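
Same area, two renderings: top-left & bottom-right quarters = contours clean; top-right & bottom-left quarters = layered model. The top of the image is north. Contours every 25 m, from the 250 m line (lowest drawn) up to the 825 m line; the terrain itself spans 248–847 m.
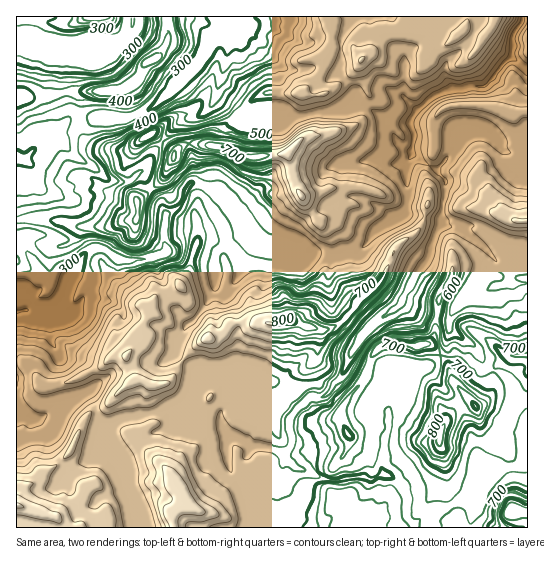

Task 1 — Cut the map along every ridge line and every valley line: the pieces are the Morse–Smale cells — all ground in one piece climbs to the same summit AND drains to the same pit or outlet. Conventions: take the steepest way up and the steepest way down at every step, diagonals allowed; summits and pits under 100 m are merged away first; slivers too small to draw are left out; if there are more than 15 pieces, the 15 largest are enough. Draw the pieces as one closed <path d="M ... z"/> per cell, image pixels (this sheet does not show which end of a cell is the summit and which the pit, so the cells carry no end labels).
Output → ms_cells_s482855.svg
<path d="M229 33l-15 4-17 26-46 45-16 8-12 3-53 0-17 14-6 10-14 8-7 8-3 1-6-3-1 82 9 4 1-4 8-4 16 0 13 4 18 22 5-8 8-5 9 1 19 11 19 0 20-4 6-5-3-14 1-22 16-10 4-14 5-6 8-2 27 13 14 18 5 15 18 16 36 7 31 3 2-2 0-15-34-48-5-13-1-15-3-5 0-4 21-20-4-15-2-2-49 1-8 3-16-16-13-9 11-42z"/><path d="M509 281l-48 20-12 16-11-1-2 2-1 17-6 9-43 0-5 3-9 8-8 24-15 18-11 20-7-1-6-6-4-13-11 0-17 16-4 6 2 27-7 8 1 4 10 9 32 13 12 0 8-3 28 2 8-4 10 2 10 12 4 26 7 9 19-12 33-13 7-14 9-8 36-10 10-13 0-171-15 1z"/><path d="M259 243l-3 0-9 12-10 22-22-3 0 15-3 5-16 24-11 8-2 9-7 10-1 8 23 20 7 4-6 4-7 12-4 17 1 7 17 6 13 0 7 12 9 1 16 11 16 0 18 6 6-7 0-29 19-20 10 0-1-11-8-20 5-9 4-26-28-10 20-14 11-30 6-12 0-10-58-7z"/><path d="M99 248l-5 0-10 7-20 38-10 14-11 4-12 0 7 8 11 6 2 14 10 18 22 4 6 8 6 12 0 5-10 7 4 2 7 14 1 8 5 6 5 1 7-4 13-1 15-6 35-1 9-3 10-24 9-8-7-4-16-13-7-7 0-4 9-16 1-7 11-8 19-29 0-24-44-13-30 8-19 0z"/><path d="M231 435l-6 0-1 12 4 18 19 37 2 26 279-1-1-72-9 12-19 4-21 9-12 19-33 13-19 12-7-9-4-26-13-13-7-1-8 4-53 0-27-12-10-9-2-5-10-5-14-3-8 2z"/><path d="M495 16l-264 0 5 10-7 7-1 20-11 42 13 9 16 16 8-3 47 0 3-2 0-4-1-14-3-3 22 1 12-6 23-22 4-8 10-8 1-9 5-7 9-2 47 4 14-4 10 4 10-8 18 8 11-16z"/><path d="M189 404l-2 5-5 2-40 2-15 6-13 1-7 5 0 8 4 6 0 16 17 46 4 26 115 1 1-21-4-13-17-33-3-14 1-14-6-10-13 0-17-6z"/><path d="M355 105l-21 7-13 0-16 4 4 17-21 20 4 24 5 13 34 48-2 16 2 2 11-4 17-1 19-23 12-5 14-10 4-12-1-38 5-10-16-12-4-10-17-19z"/><path d="M87 393l-22 8-26 18-8 0-5-6-10 8 1 107 115-1-4-26-17-46 0-16-4-6 0-8-8-6-3-10z"/><path d="M522 16l-25 0-5 13-7 8-18-8-10 8-10-4-14 4-54-4-7 9-1 9-10 8-4 8-23 22-12 6-22-1 3 3 1 18 30-3 19-7 10 2 12 5 17 19 4 10 7 7 8 3 4-16-4-9 0-7 4-6 15-14 12-7 44-7 14-18 12-10 0-18 11-18z"/><path d="M406 213l-28 15-19 23-17 1-11 4-1-1-1 10-6 12-11 30-20 14 28 10-4 26-5 9 8 20 2 11 5-2 14-16 13-30 12-18 36-28 12-25 16-21 3-15 9-17 0-4z"/><path d="M513 57l-13 10-14 18-44 7-12 7-15 14-4 6 4 19-4 13 1 3-5 9 1 38-3 12 35 6 5-24 0-14-8-12 14-16 12-23 6-3 8 0 10 4 12 15 7 6 22 1 0-84z"/><path d="M477 127l-8 0-6 3-12 23-14 16 8 12 0 14-5 24 2 6 13 2 24 16 26 25 6-9 15 1 2-2 0-104-25-3-16-20z"/><path d="M230 16l-63 0 1 22-3 8-11 13-11 7-4 11-16 12-18 3-32-1-22 2-10 4-24 0-1 60 7 3 3-1 7-8 14-8 6-10 17-14 53 0 12-3 16-8 46-45 17-26 15-4 6-4 1-3z"/><path d="M166 16l-32 0-6 19-14 12-25-2-14 4-17 0-28-9-13 0-1 57 25 0 18-5 46 0 21-4 13-11 4-11 11-7 11-13 3-8z"/>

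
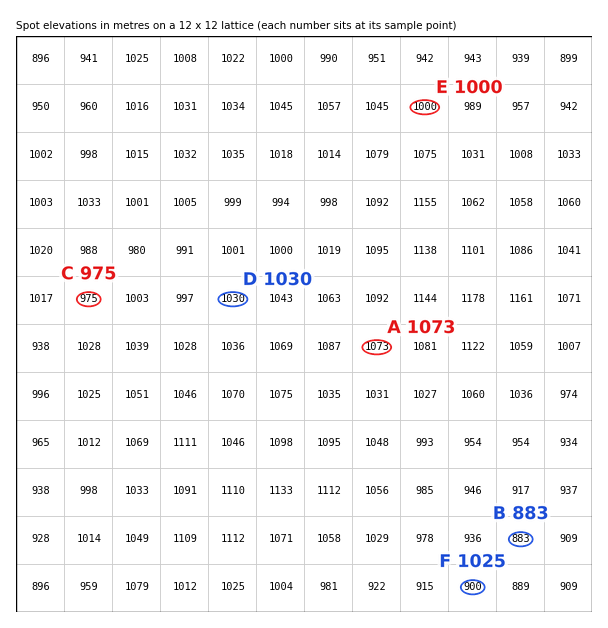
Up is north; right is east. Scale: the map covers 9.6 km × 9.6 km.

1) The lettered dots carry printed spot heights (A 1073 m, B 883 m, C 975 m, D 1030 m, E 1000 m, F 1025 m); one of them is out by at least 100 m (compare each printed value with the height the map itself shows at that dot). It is F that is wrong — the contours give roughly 900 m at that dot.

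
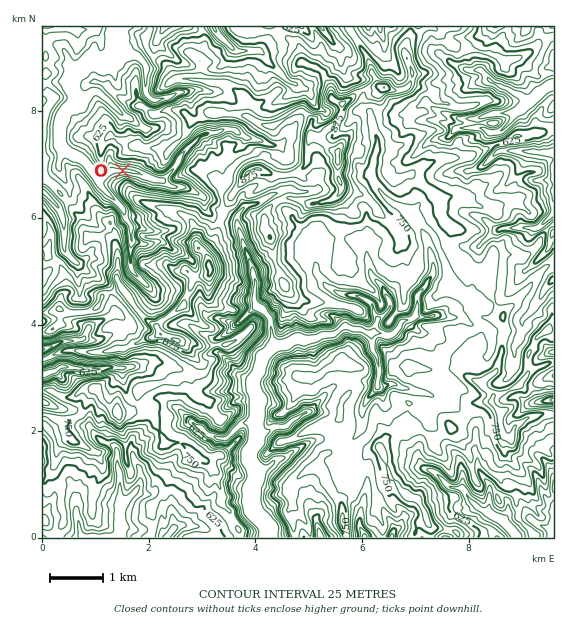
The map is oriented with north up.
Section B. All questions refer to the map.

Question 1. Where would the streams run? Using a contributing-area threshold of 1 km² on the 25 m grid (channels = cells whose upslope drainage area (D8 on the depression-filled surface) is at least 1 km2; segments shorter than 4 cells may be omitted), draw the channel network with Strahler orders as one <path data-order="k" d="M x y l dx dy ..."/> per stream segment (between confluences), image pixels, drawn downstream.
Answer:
<path data-order="1" d="M173 528l0 3-6 6"/><path data-order="1" d="M79 521l1 11 4 5 37 0"/><path data-order="2" d="M489 513l6 4 5 2 13 13 3 5"/><path data-order="2" d="M120 509l0 27 1 1"/><path data-order="1" d="M135 492l-10 9-1 0 0 3-4 5"/><path data-order="1" d="M489 487l0 26"/><path data-order="1" d="M120 473l0 36"/><path data-order="1" d="M436 473l13 14 3 1 9 0 4 4 2 4 13 13 9 4"/><path data-order="3" d="M256 433l0 10-7 9 0 8 7 9 0 10-4 8 0 21 4 7 11 10 1 3 0 9"/><path data-order="3" d="M256 424l0 9"/><path data-order="1" d="M192 423l5 4 3 0 0 1 8 7 9 2 2 2 8 0 14-15 3-1 11 0 1 1"/><path data-order="1" d="M292 420l-7 7-10 0-7 5-11 0-1 1"/><path data-order="1" d="M363 420l0-12 4-8 10-12 0-1"/><path data-order="1" d="M432 396l-9-4-7 0-9-4-6 0-6-4-7 0-4 3-7 0"/><path data-order="2" d="M377 387l0-7 2-1 0-15-2-1 0-6-5-8 0-14-3 0-2-3"/><path data-order="1" d="M123 368l-10 0-1-1-4 0-7 2-21 0-1-1-19-1-7 5-4 0-6 3"/><path data-order="3" d="M273 347l-10 10-4 15-6 8 0 8 6 12 0 3-2 1 0 13-1 2 0 5"/><path data-order="1" d="M83 339l-2 1-6 0-2 1-12 0-9 6-9 2"/><path data-order="3" d="M367 332l-6-3-9 0-7-2-1 1-3 0-8 7-10 0-7 4-5 0-2 1-8 0-1-1-4 0-11 6-10 0-2 2"/><path data-order="3" d="M371 332l-4 0"/><path data-order="1" d="M236 324l1 0 16-16 3 0 8 4"/><path data-order="2" d="M377 320l-2 7 0 5-4 0"/><path data-order="2" d="M415 317l-4 3-7 0-4 4-1 4-10 8-6-1-2-2-9 0-1-1"/><path data-order="1" d="M436 316l-5 0-2 1-14 0"/><path data-order="2" d="M264 312l7 8 0 9 1 2 0 9 1 1 0 6"/><path data-order="1" d="M535 307l0-2 6-8 4-9 8-8"/><path data-order="1" d="M133 272l-2-4 0-25 1-2-1-2 0-14-6-6-2-11-23-23-1-2 0-4-2-2"/><path data-order="1" d="M76 263l-11-11-1-3 0-26-1-2-2-8-4-8-13-13-1 0"/><path data-order="1" d="M367 253l0 6 2 5 0 5 2 2 0 2 1 3 11 11 1 5 5 8 0 4 2 1-2 4-12 11"/><path data-order="1" d="M313 248l0 7-1 1 0 3 4 5 0 8 7 8 0 1 6 7 4 1 6 4 2 0 2 2 12 0 16 8 2 4 0 5 4 5 0 3"/><path data-order="1" d="M500 229l3-1 34 0 3-1 13-14 0-22"/><path data-order="1" d="M269 196l-13 8-5 0-2 1-2 0-8 8-2 3 0 9 4 10 0 4 2 1 2 11 3 4 0 2 4 10 1 10 3 4 0 4-1 2 0 14 1 3 8 8"/><path data-order="1" d="M169 185l-8-5"/><path data-order="2" d="M161 180l-6 0-4-3-7-1-4-3-8-1-1-1-20 0-7 6-7 0"/><path data-order="2" d="M97 177l-5-5-1-4-10-9-10-4-10-8-1-3 0-20 1-1 0-4 3-3 1-5 10-8 1-3 0-4"/><path data-order="1" d="M496 153l4-2 53 1"/><path data-order="1" d="M376 151l-1 6-2 2 0 6-1 2 0 12 3 5 8 9 0 2 6 6 7 4 3 0 8 6 9 9 1 4 6 7 4 8 0 2 2 6 0 4 3 5 0 5 1 2 0 10-5 7-3 7-8 8 0 13-1 1 0 7-1 1"/><path data-order="1" d="M247 137l-11-5-3-3-10 0-8 4-8 0-7 3-20 20-1 5-4 7-12 12-2 0"/><path data-order="1" d="M457 128l26 0 5 4 11 0 2-1 11-11 3-7"/><path data-order="1" d="M497 113l18 0"/><path data-order="2" d="M515 113l8-5 5-7"/><path data-order="1" d="M115 107l-8-8-2 0-9-8-5 1-4 4-11 0"/><path data-order="2" d="M528 101l5-1 14-13 6-3"/><path data-order="1" d="M151 99l-6-7 0-27-1-2-9-8-8 0-11-6"/><path data-order="2" d="M76 96l-4-8 0-11 15-14 17 0 12-12 0-2"/><path data-order="1" d="M295 84l-7-3-23-22-1-4-4-4-25 0-19-19-3-5"/><path data-order="1" d="M483 72l5 5 0 2 7 5 2 0 7 4 3 0 10 7 3 0 7 6 1 0"/><path data-order="2" d="M116 49l0-22"/><path data-order="1" d="M328 36l-4-4-3-5"/>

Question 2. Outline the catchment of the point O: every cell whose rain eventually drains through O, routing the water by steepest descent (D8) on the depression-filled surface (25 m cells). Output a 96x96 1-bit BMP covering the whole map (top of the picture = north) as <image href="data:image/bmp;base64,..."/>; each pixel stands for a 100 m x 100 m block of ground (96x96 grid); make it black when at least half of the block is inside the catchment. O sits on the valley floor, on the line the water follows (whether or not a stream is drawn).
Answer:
<image width="96" height="96" href="data:image/bmp;base64,Qk2+BAAAAAAAAD4AAAAoAAAAYAAAAGAAAAABAAEAAAAAAIAEAAATCwAAEwsAAAIAAAAAAAAA////AAAAAAAAAAAAAAAAAAAAAAAAAAAAAAAAAAAAAAAAAAAAAAAAAAAAAAAAAAAAAAAAAAAAAAAAAAAAAAAAAAAAAAAAAAAAAAAAAAAAAAAAAAAAAAAAAAAAAAAAAAAAAAAAAAAAAAAAAAAAAAAAAAAAAAAAAAAAAAAAAAAAAAAAAAAAAAAAAAAAAAAAAAAAAAAAAAAAAAAAAAAAAAAAAAAAAAAAAAAAAAAAAAAAAAAAAAAAAAAAAAAAAAAAAAAAAAAAAAAAAAAAAAAAAAAAAAAAAAAAAAAAAAAAAAAAAAAAAAAAAAAAAAAAAAAAAAAAAAAAAAAAAAAAAAAAAAAAAAAAAAAAAAAAAAAAAAAAAAAAAAAAAAAAAAAAAAAAAAAAAAAAAAAAAAAAAAAAAAAAAAAAAAAAAAAAAAAAAAAAAAAAAAAAAAAAAAAAAAAAAAAAAAAAAAAAAAAAAAAAAAAAAAAAAAAAAAAAAAAAAAAAAAAAAAAAAAAAAAAAAAAAAAAAAAAAAAAAAAAAAAAAAAAAAAAAAAAAAAAAAAAAAAAAAAAAAAAAAAAAAAAAAAAAAAAAAAAAAAAAAAAAAAAAAAAAAAAAAAAAAAAAAAAAAAAAAAAAAAAAAAAAAAAAAAAAAAAAAAAAAAAAAAAAAAAAAAAAAAAAAAAAAAAAAAAAAAAAAAAAAAAAAAAAAAAAAAAAAAAAAAAAAAAAAAAAAAAAAAAAAAAAAAAAAAAAAAAAAAAAAAAAAAAAAAAAAAAAAAAAAAAAAAAAAAAAAAAAAAAAAAAAAAAAAAAAAAAAAAAAAAAAAAAAAAAAAAAAAAAAAAAAAAAAAAAAAAAAAAAAAAAAAAAAAAAAAAAAAAAAAAAAAAAAAAAAAAAGAAAAAAAAAAAAAAAHAAAAAAAAAAAAAAAHgAAAAAAAAAAAAAAPgAAAAAAAAAAAAAAPgAAAAAAAAAAAAAAPgAAAAAAAAAAAAAAfwAAAAAAAAAAAAAD/wAAAAAAAAAAAAA//4AAAAAAAAAAAAD//4AAAAAAAAAAAAH//8AAAAAAAAAAAAP//8AAAAAAAAAAAAP//+AAAAAAAAAAAAf///AAAAAAAAAAAAf///j8AAAAAAAAAAf////+AAAAAAAAAAf/////AAAAAAAAAAf/////AAAAAAAAAAP7////AAAAAAAAAAEB////AAAAAAAAAAAA////AAAAAAAAAAAAf///AAAAAAAAAAAAf///AAAAAAAAAAAAP/8/AAAAAAAAAAAAH/wfAAAAAAAAAAAAB+AHAAAAAAAAAAAAAAAAAAAAAAAAAAAAAAAAAAAAAAAAAAAAAAAAAAAAAAAAAAAAAAAAAAAAAAAAAAAAAAAAAAAAAAAAAAAAAAAAAAAAAAAAAAAAAAAAAAAAAAAAAAAAAAAAAAAAAAAAAAAAAAAAAAAAAAAAAAAAAAAAAAAAAAAAAAAAAAAAAAAAAAAAAAAAAAAAAAAAAAAAAAAAAAAAAAAAAAAAAAAAAAAAAAAAAAAAAAAAAAAAAAAAAAAAAAAAAAAAAAAAAAAA="/>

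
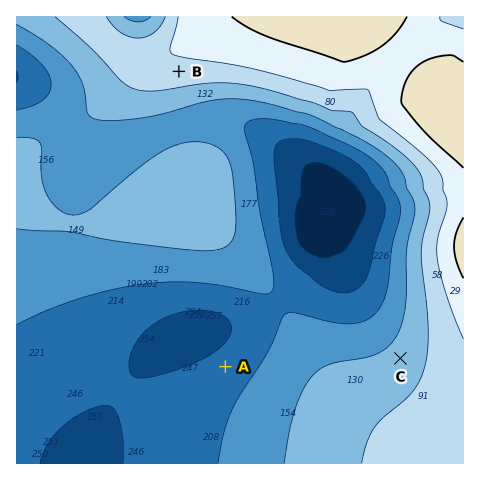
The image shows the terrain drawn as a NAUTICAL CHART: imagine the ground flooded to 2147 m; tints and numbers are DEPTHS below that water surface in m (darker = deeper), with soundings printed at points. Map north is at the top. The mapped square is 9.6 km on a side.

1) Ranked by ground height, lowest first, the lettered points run A C B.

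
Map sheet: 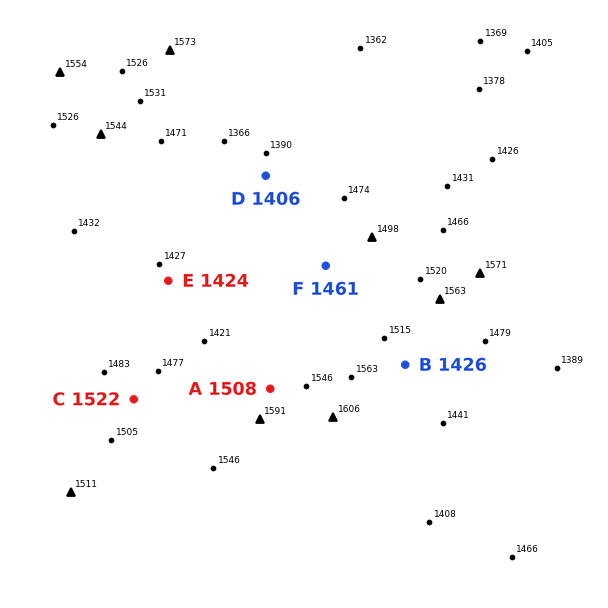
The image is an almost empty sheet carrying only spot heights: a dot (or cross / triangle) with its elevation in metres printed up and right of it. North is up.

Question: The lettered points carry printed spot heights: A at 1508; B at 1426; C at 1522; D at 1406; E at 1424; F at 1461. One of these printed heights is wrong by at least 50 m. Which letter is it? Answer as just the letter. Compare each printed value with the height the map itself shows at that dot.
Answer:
B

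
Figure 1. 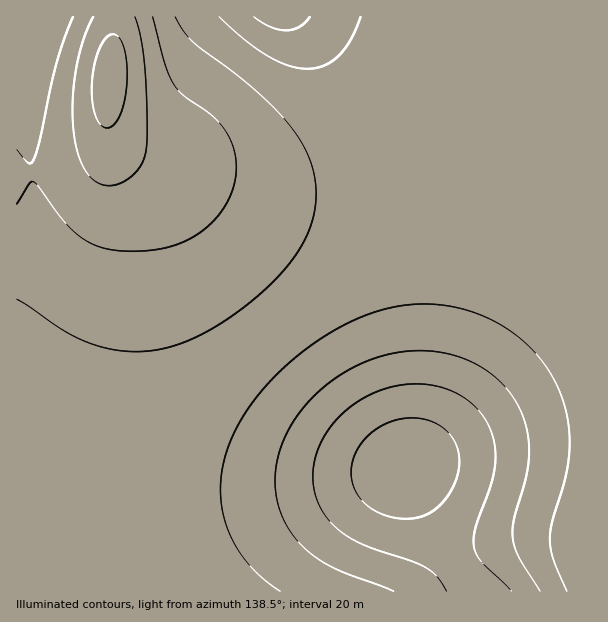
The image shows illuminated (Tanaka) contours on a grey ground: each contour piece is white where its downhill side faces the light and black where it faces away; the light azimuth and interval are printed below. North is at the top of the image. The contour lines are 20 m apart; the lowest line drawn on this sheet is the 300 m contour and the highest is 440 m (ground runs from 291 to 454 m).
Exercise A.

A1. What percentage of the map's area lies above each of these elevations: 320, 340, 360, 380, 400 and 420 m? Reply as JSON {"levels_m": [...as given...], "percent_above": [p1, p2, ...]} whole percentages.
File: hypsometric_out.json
{"levels_m": [320, 340, 360, 380, 400, 420], "percent_above": [97, 89, 76, 27, 15, 8]}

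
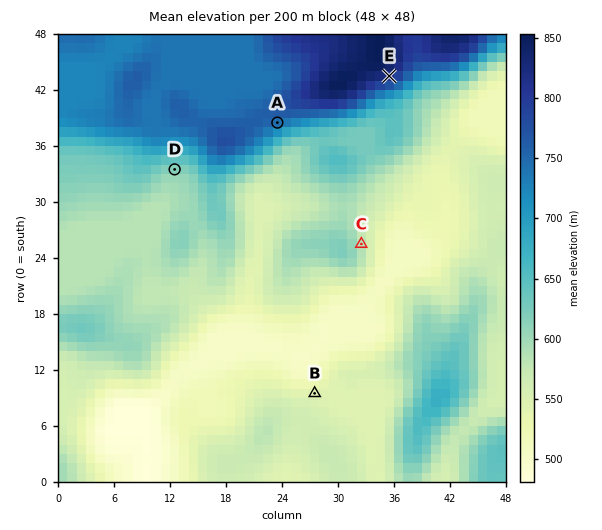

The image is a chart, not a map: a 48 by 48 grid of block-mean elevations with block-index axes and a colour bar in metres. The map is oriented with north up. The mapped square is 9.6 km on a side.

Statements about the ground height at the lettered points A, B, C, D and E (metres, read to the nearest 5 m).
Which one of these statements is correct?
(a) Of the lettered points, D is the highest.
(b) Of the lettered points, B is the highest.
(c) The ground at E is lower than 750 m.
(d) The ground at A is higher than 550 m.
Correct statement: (d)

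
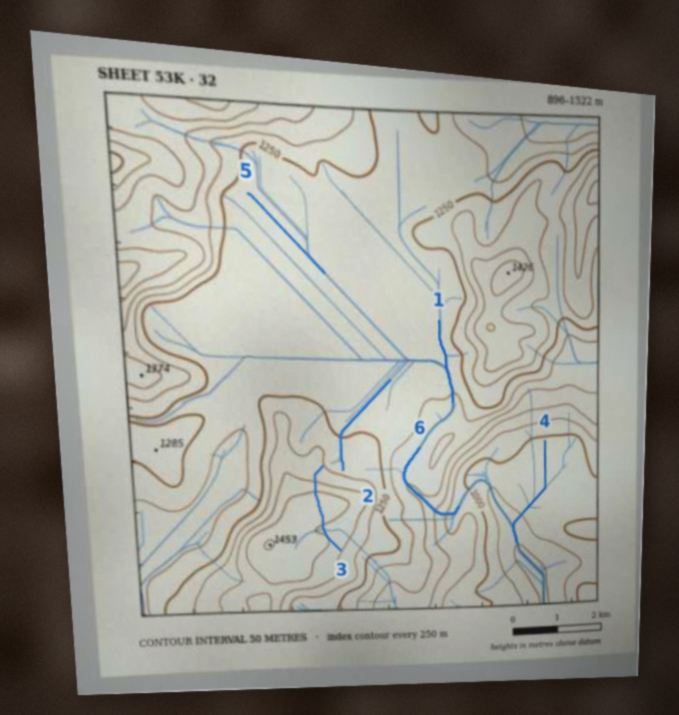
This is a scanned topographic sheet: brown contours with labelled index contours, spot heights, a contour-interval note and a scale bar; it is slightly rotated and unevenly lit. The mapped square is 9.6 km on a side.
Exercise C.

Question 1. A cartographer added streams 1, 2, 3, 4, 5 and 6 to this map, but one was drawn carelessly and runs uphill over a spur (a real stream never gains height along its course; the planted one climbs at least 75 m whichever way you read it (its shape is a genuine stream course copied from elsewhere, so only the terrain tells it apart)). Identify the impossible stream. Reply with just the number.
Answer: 3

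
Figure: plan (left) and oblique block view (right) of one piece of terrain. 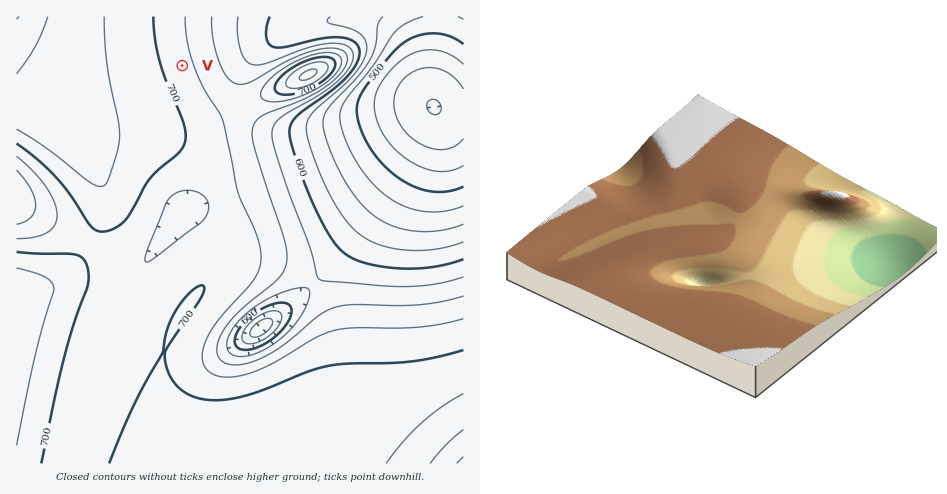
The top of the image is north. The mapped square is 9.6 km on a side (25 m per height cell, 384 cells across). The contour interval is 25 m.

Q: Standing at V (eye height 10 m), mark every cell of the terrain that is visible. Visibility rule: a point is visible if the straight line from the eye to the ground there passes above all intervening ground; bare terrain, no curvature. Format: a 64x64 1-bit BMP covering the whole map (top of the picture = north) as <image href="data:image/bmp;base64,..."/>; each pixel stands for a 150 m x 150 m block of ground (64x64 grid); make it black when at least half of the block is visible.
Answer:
<image width="64" height="64" href="data:image/bmp;base64,Qk0+AgAAAAAAAD4AAAAoAAAAQAAAAEAAAAABAAEAAAAAAAACAAATCwAAEwsAAAIAAAAAAAAA////AAAAAAAAAAAP/////wAAAA//////AAAAB/////8AAAAH/////wAAAAf/////AAAAB/////8AAAAD/////wAAAAP/////AAAAAf////8AAAAA/////wAAAAB/////AAAAAB////8AAAAAD////wAAAAAH////AAAAAAP///8AAAAAAf///wAAAAAA////AAAAAAD///8AAAAAAH///wAAAAAAP///AAAAAAA///8AAAAAAB///wAAAAAAH///AAAAAAAP//8AAAAAAA///wAAAAAAB///AAAAAAAH//8AAAAAAAH//wAAAAYAAH//AAAABwAAD/8AAAADgAAA/wAAAAPAAAAPAAAAAeAAAAAAAAAB8AAAAAAAAADwAAAAAAAAAPAAAAAAAAAA4AAAAAAAAABAAAAAAAAAAAAAAAAAAAAAAAAAAAAAAAAAAAAAAAAAAAAAAAAAAAAAAAAAAAAAAAAAAAAAAAAAAAAAAAAAAAAAAAAAAAAAAAAAAAAAAAAAeAAAAAAAAAP8AAAAAAAAD/4AAAAAAAAf/4AAAAAAAD//4AAAAAAAP//4AAAAAAB///4AAAAAAH///wAAAAAA////gAAAAAD////AAAAAAP///+AAAAAB////8AAAAAH////4AAAAA/////gAAOAD/////AAA+Af/////AAD8B//////wAA=="/>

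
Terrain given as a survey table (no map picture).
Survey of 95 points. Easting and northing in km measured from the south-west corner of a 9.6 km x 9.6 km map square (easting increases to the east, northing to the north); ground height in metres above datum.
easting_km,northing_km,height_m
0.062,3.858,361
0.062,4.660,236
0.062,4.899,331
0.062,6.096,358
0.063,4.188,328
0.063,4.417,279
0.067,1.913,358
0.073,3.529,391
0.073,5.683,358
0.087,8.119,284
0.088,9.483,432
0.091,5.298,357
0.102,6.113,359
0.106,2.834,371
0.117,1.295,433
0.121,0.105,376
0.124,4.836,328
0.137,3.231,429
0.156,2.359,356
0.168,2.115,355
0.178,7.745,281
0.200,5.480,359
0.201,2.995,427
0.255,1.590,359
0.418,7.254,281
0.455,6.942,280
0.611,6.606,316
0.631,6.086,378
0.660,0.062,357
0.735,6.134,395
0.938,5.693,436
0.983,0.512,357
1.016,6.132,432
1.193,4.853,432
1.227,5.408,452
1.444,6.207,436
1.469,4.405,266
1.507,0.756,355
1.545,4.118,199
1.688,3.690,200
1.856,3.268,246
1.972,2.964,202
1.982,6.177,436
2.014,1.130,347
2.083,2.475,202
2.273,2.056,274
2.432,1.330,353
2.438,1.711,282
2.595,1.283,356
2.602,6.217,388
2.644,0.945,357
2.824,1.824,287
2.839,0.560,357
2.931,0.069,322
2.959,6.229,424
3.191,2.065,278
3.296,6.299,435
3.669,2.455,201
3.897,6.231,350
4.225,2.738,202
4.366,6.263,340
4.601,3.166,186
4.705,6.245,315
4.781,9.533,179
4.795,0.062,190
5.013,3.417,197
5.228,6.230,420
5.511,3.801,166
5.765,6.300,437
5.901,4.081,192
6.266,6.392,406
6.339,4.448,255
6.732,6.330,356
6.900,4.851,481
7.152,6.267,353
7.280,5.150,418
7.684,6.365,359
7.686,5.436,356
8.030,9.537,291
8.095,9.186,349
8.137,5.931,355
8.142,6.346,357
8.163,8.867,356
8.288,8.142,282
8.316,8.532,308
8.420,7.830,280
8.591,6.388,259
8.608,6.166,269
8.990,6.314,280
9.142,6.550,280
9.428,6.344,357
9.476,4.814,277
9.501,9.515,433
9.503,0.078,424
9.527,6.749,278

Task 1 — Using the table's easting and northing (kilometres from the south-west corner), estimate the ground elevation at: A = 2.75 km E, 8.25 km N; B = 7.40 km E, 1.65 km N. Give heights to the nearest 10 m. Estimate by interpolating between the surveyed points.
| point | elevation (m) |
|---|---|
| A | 210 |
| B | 280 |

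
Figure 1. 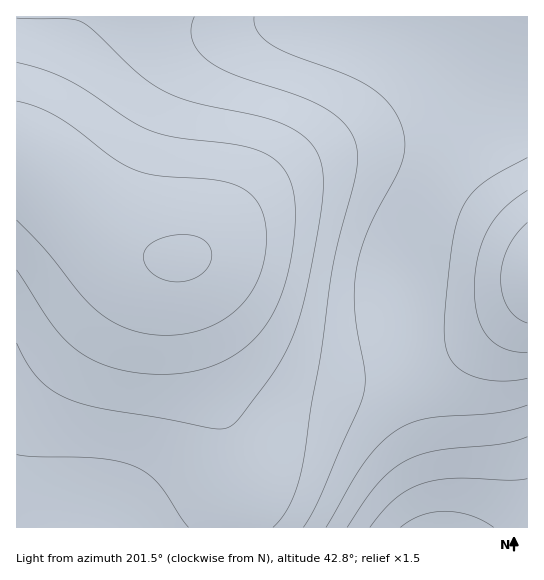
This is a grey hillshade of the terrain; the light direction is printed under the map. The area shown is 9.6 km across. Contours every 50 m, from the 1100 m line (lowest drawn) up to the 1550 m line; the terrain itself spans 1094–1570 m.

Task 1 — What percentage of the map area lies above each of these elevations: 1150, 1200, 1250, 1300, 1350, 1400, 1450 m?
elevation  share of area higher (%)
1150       86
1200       76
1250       63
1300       44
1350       28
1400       7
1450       5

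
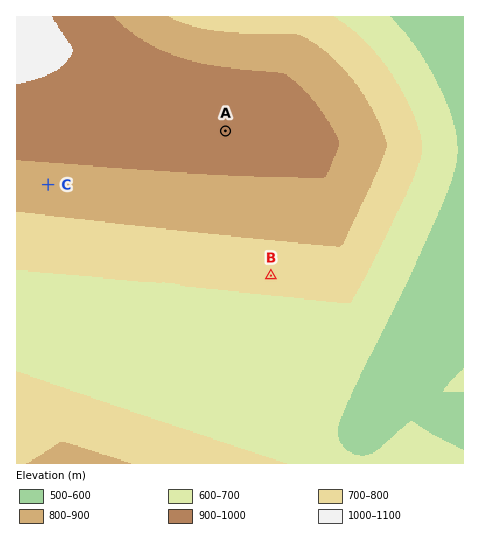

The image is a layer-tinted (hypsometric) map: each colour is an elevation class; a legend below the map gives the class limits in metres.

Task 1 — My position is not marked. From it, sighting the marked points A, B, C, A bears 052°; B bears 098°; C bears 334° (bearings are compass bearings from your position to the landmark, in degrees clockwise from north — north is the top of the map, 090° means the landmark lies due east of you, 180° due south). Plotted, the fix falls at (78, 247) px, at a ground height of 750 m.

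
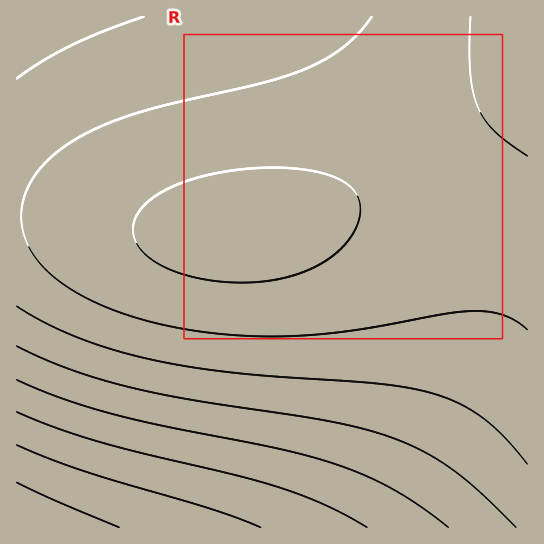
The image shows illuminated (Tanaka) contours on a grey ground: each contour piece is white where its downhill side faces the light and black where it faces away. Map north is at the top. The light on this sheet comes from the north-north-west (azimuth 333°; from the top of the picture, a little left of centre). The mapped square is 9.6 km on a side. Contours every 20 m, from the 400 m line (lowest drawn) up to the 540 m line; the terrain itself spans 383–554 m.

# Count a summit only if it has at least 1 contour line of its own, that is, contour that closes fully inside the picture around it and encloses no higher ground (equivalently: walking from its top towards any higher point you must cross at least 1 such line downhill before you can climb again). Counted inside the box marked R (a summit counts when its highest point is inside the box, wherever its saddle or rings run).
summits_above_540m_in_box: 1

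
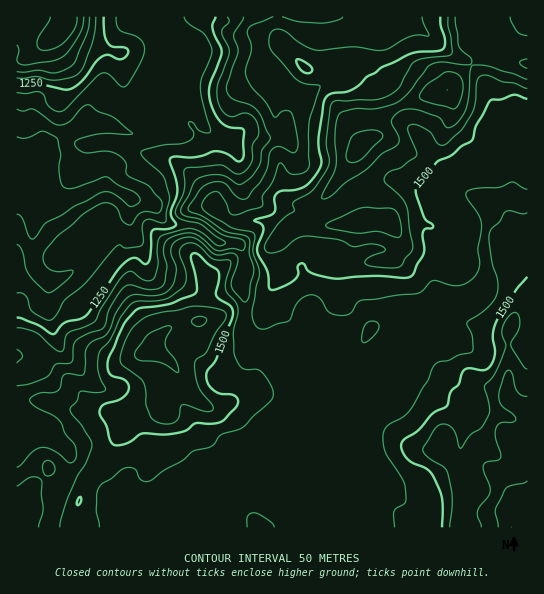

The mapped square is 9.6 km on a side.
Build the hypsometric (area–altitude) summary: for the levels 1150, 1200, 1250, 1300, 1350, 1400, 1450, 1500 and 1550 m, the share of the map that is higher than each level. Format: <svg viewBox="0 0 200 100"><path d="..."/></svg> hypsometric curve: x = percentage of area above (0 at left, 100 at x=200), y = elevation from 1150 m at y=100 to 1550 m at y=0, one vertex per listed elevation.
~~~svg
<svg viewBox="0 0 200 100"><path d="M190 100l-16-12-8-13-5-13-6-12-9-12-55-13-38-13-20-12"/></svg>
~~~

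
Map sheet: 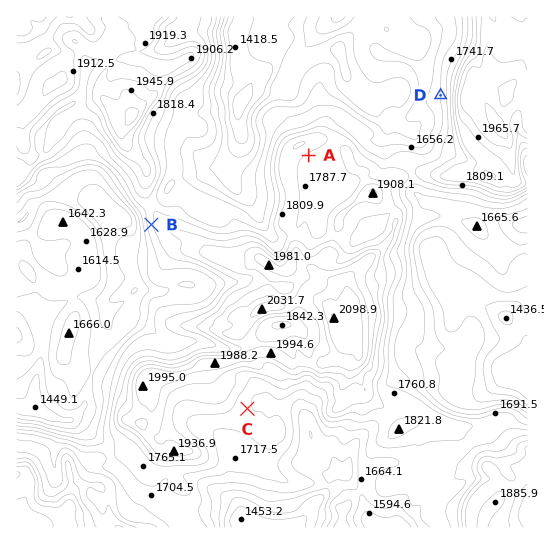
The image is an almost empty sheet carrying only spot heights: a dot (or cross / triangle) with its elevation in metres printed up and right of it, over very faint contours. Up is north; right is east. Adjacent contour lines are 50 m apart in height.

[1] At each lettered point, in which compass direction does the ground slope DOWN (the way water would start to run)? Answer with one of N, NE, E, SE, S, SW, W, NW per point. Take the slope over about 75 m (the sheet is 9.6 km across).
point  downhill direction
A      SE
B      W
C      E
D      W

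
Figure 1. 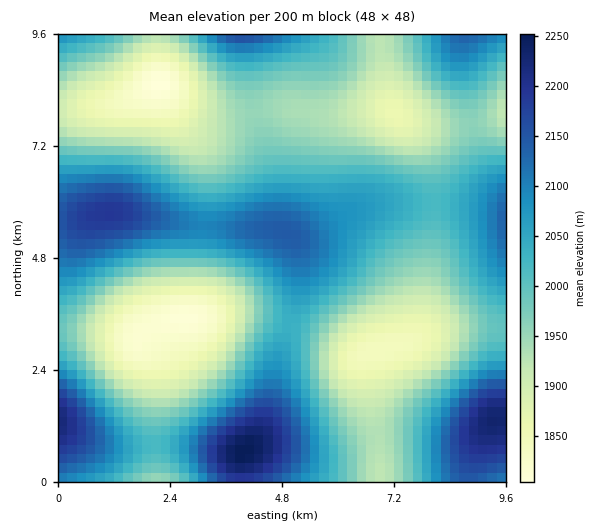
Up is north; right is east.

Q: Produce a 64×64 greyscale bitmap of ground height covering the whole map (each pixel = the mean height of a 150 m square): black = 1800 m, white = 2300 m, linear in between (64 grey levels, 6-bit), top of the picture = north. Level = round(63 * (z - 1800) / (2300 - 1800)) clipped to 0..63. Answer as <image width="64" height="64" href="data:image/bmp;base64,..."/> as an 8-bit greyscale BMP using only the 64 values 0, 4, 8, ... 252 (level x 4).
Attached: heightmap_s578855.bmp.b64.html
<image width="64" height="64" href="data:image/bmp;base64,Qk02FAAAAAAAADYEAAAoAAAAQAAAAEAAAAABAAgAAAAAAAAQAAATCwAAEwsAAAABAAAAAAAAAAAAAAEBAQACAgIAAwMDAAQEBAAFBQUABgYGAAcHBwAICAgACQkJAAoKCgALCwsADAwMAA0NDQAODg4ADw8PABAQEAAREREAEhISABMTEwAUFBQAFRUVABYWFgAXFxcAGBgYABkZGQAaGhoAGxsbABwcHAAdHR0AHh4eAB8fHwAgICAAISEhACIiIgAjIyMAJCQkACUlJQAmJiYAJycnACgoKAApKSkAKioqACsrKwAsLCwALS0tAC4uLgAvLy8AMDAwADExMQAyMjIAMzMzADQ0NAA1NTUANjY2ADc3NwA4ODgAOTk5ADo6OgA7OzsAPDw8AD09PQA+Pj4APz8/AEBAQABBQUEAQkJCAENDQwBEREQARUVFAEZGRgBHR0cASEhIAElJSQBKSkoAS0tLAExMTABNTU0ATk5OAE9PTwBQUFAAUVFRAFJSUgBTU1MAVFRUAFVVVQBWVlYAV1dXAFhYWABZWVkAWlpaAFtbWwBcXFwAXV1dAF5eXgBfX18AYGBgAGFhYQBiYmIAY2NjAGRkZABlZWUAZmZmAGdnZwBoaGgAaWlpAGpqagBra2sAbGxsAG1tbQBubm4Ab29vAHBwcABxcXEAcnJyAHNzcwB0dHQAdXV1AHZ2dgB3d3cAeHh4AHl5eQB6enoAe3t7AHx8fAB9fX0Afn5+AH9/fwCAgIAAgYGBAIKCggCDg4MAhISEAIWFhQCGhoYAh4eHAIiIiACJiYkAioqKAIuLiwCMjIwAjY2NAI6OjgCPj48AkJCQAJGRkQCSkpIAk5OTAJSUlACVlZUAlpaWAJeXlwCYmJgAmZmZAJqamgCbm5sAnJycAJ2dnQCenp4An5+fAKCgoAChoaEAoqKiAKOjowCkpKQApaWlAKampgCnp6cAqKioAKmpqQCqqqoAq6urAKysrACtra0Arq6uAK+vrwCwsLAAsbGxALKysgCzs7MAtLS0ALW1tQC2trYAt7e3ALi4uAC5ubkAurq6ALu7uwC8vLwAvb29AL6+vgC/v78AwMDAAMHBwQDCwsIAw8PDAMTExADFxcUAxsbGAMfHxwDIyMgAycnJAMrKygDLy8sAzMzMAM3NzQDOzs4Az8/PANDQ0ADR0dEA0tLSANPT0wDU1NQA1dXVANbW1gDX19cA2NjYANnZ2QDa2toA29vbANzc3ADd3d0A3t7eAN/f3wDg4OAA4eHhAOLi4gDj4+MA5OTkAOXl5QDm5uYA5+fnAOjo6ADp6ekA6urqAOvr6wDs7OwA7e3tAO7u7gDv7+8A8PDwAPHx8QDy8vIA8/PzAPT09AD19fUA9vb2APf39wD4+PgA+fn5APr6+gD7+/sA/Pz8AP39/QD+/v4A////AJiUkIyIhIB4cGhgWFBMTFBYYGx8jJysuMDExMTAuLSspJyUjIR8dHBkXFBIQDxAQEhUYGx4iJSgqKywrKyooJykoJyYlJCIhHx0bGRcWFhcZGx4iJisuMTM1NTQzMTAuLCknJSIgHhwaFxQSEA8QERIVGBsfIiYoKywtLS0sKyosKyopKCYlIyEfHRsaGRkaGx4hJSktMTQ2Nzc3NjQyMC4rKSYkIR8cGhcVEhEQEBETFRgcHyMmKSwuLy8vLi4tLi0sKyooJyUjIR8dGxsbHB0gIycrLzI1Nzg5ODc2NDIvLSonJCIfHBoXFRIREBARExUYHB8jJyotLzAxMTAwLzAvLi0sKigmJCIfHhwcHB0fISQoKy8zNTc5OTk4NzUzMC4rKCUiHxwZFxQSERAQERMWGRwgIycqLS8xMjIyMjEyMTAvLSspJiQhHx4cHBwdHyEkJysuMjQ2ODk5ODc1MzAuKygkIR4bGBYUEhEQERITFhkcICMnKi4wMjM0NDMzNDMxLy0rKSYjIR4dHBscHB4gIyYpLC8yNDY3Nzc2NTMwLSonJCAdGhcVExIRERESFBYZHB8jJyotMDI0NTU1NDUzMjAtKyglIh8dGxoaGhscHiAjJiksLzI0NTY2NTQyMC0qJiMfHBkWFBMRERAREhQWGRwfIiYqLTAyNDU2NjU1NDIvLSkmIyAdGxkYGBgZGhweICMmKSwuMDI0NDQzMS8sKSUiHhsYFRMSERAQERITFhgbHiElKCwvMjQ1NjY2NTMxLisoJCEeGxkXFhYWFhcYGh0fIiUoKy0vMTIyMS8tKyckIR0ZFhQSERAQEBARExUXGh0gIycqLjEzNTY2NjQyLywpJSEeGxgWFRQTExMUFRcZHB4hJCcpLC4vMC8uLCkmIx8bGBUTERAPDw8QERIUFhkbHiElKCwvMjQ1NTUyMC0qJiIeGxgVExIREBAQERIUFhgbHSAjJikrLC0tLConJCEdGhYTEQ8ODg4ODg8RExUXGRwfIiUpLC8yMzQzLy0qJiMfGxgVEhEPDg4ODg4PERMVFxocHyIlKCorKyooJiMfHBgUEQ8ODQwMDQ0ODxETFRcZHB8iJiksLzAxMSwqJyMfGxgUEQ8NDAwLCwsMDQ4QEhQWGRwfIiUnKCgoJiQhHhoWEg8NDAsLCwsLDA0PERIUFhkcHyImKSstLi0oJiMgHBgUEQ4MCwoJCQkJCgoMDQ8RExYZHB8iJCYmJiUjIBwYFBENCwoJCQkJCgoLDQ4QERMWGBsfIiUnKSoqJSMgHBgVEQ4LCQgHBwcHBwgJCgsMDhATFhkdICIkJSQjIR8bFxMPDAkIBwcHCAgJCQoMDQ4QEhUYGx4hJCUmJiEfHBkVEg4LCQcGBQUFBgYGBwgJCgwOEBMXGh4gIiMjIiAeGhYSDgsIBwYGBgYHBwgICQoMDQ8SFRgbHiAiIiIeHBoWEw8MCQcFBAQEBAUFBQYGBwgKCw4RFBgcHyEiIiEgHRoWEg4LCAYGBQUGBgYGBwcICQsNDxIVGBsdHx8fHBoXFBENCgcFBAMDAwMEBAQFBQYHCAkMDxIWGh0fISEgHx0aFhIOCwgHBgUFBQUFBgYGBwgJCw0QEhUYGhwdHRoYFRIPDAkGBAMCAgIDAwMEBAQFBQYICg0QFBgbHh8gIB8dGhcTDwwJCAYGBQUFBQUFBgYHCAkMDhEUFhgaGxsYFxQRDgsJBgQDAgICAgMDAwMDAwQFBggLDhIWGRweHx8eHRoXFBEOCwkIBwYGBgYGBgYGBwcJCw0QEhUXGRoZGBYUEQ4LCQYEAwICAgICAgICAgIDAwUHCQwQFBcaHB4eHh0bGBUSDw0LCQgIBwcHBgYGBgcICQsNDxIUFhgZGRgWFBIPDAkHBQQDAgICAgIBAQEBAgMEBQgLDxIWGRsdHh4dHBkXFBIPDQwKCQkICAgHBwcICAkLDQ8SFBYYGRkZFxUTEA0LCAYFBAMDAgICAQEBAQICAwUHCg4RFRgbHR4eHh0bGRYUEhAODQwLCgoJCQkICQkKDA4QExUXGBkZGhkXFRIPDQoIBgUEBAMDAgIBAQICAwQFCAoNERQYGh0eHx8eHBsYFhQSEQ8ODQwLCwsKCgoLDA0PERQWGBkaGxwbGRcUEg8MCggHBgUEBAMDAwMDAwQFBggLDhEVGBsdHyAgHx4dGxkXFRMSEA8ODg0MDAwMDA0PERMVFxkbHBweHRwaFxQSDw0LCggHBwYGBQUFBQUGBwgKDA8SFhkcHiAhIiEgHx0bGRgWFBMREBAPDg4NDQ4PERIVFxkbHB0eIB8eHBoYFRMQDg0LCgkJCAgICAgICAkLDQ8RFBcaHSAiIyMjIiAfHRwaGBcVFBIRERAQDw8QERIUFhgaHB4fICIiIR8dGxgWFBIQDw4NDAwMCwsLCwwNDhASFBcaHB8hIyQlJCMiIR8eHBsZFxUUExISERERERIUFhgaHB4fISIkJCMiIB4cGhgWFBMSERAQDw8PDw8QEBITFRcaHB8hIyUmJiYlJCMhIB4cGxkXFhUUExMSEhITFRcZGx0fISIjJiYmJSMiIB4cGhkXFhUUFBQTExMUFBUWFxkbHR8hIyUmJycnJiUkIyEgHhwaGBcWFRQUExMUFBYYGhweICIjJScoKCcmJSMiIB4dGxoZGBgYGBgYGBgZGhwdHyEiJCUnKCgpKCcmJSQiIR8dGxoYFxYWFRUUFRUXGBsdHyEjJSYpKSopKSgmJSQjIR8eHRwcHBwcHBwdHR4gISMkJSYnKCkqKikoJyYkIyEgHh0bGhkYFxYWFhYWGBkbHSAiJCUnKisrKysqKSkoJiUkIiEhICAgICAgISEiIyUmJycoKSoqKyoqKSgmJSMiIR8eHBsaGRgYFxcXFxkaHB4gIiQmKCssLS0tLSwrKyopJyYlJCQkJCMjIyMkJSYnKCkpKiorKysrKikoJiUkIiEgHx4cGxsaGRkYGBkaGx0fISMlJyksLS4vLy4uLi0tLCspKCgnJiYmJSUlJicnKCkqKisrKysrKyopJyYlJCMiISAfHh0cGxoaGRkaGxweHyEjJScqLC4vMDAwMDAvLy4tLCsqKSgnJyYmJiYnKCkpKiorKysrKyoqKCcmJSQjIiIhIB8eHRwcGxoaGxsdHiAiIyYoKiwuLzAxMTExMTAwLi0sKykoJycmJSUlJicoKSkqKisrKyopKCcmJSQkIyMiIiEgHx4dHRwbGxscHR8gIiQmKCosLi8wMTExMjExMC8tLCopKCclJCQkJCQlJicoKCkpKSkpKCcmJSQkIyMjIyIhICAfHh0cHBwcHB4fICIkJigqKy0uLzAwMTExMC8uLCopJyYlIyIiISEiIyQlJiYnJygnJyYlJSQjIyMjIyIiISEgHx8eHRwcHB0eHyAiJCUnKSosLS4uLy8wLy8uLCopJyUkIiEgHx8fHyAhIiMkJSUlJSUkJCMiIiIiIiIiIiEhIB8eHh0cHBwcHR8gIiMlJykpKisrLC0tLS0sKyooJiQjIR8eHRwcHB0dHh8gISIjIyMiIiEhISEhISEhISEgIB8fHh0cHBsbHB0eICEjJCYnJycoKSkqKioqKSgnJSMiIB4cGxoZGRkaGxwdHh8gICAgICAfHx8fHyAgICAgHx8eHh0cGxsaGxscHh8gIiMkJiQlJSUmJiYnJyYlIyIgHx0bGRgXFhYWFxgZGhscHR4eHh4dHR0dHR0eHh4eHh4dHBwbGhoZGRkaGxweHyAhIyMhIiIiIiIiIyIiISAfHRwaGBYVFBMTFBUWFxgZGhsbHBwcGxsbGxsbGxwcHBwbGxoZGRgXFxcYGRobHB0fICAhHh4eHh4eHh4eHh0cGxoYFxUUEhERERITFBUWGBgZGhoaGhkZGRkZGRkZGRkZGRgXFhYVFRUVFhcYGRocHR0eHhsbGhoaGhoaGhkZGBcWFRQSERAPDxAREhMUFRYXGBgYGBgYFxcXFxcXFxcXFhYVFBMSEhISExQVFhgZGhobGxsYFxcWFhYWFhUVFRQUExIQDw4ODg4PEBESExQVFhcXFxcWFhYWFRUVFRQUFBMSERAQDw8PEBESExUWFxgYGBgYFBQTExISEhEREREQEA8ODg0MDA0NDg8QERMUFRUWFhYVFRUUFBQTExMSEhEREA4NDQwMDQ4PERITFRYWFhYWFRIREA8PDg4ODg0NDQ0MDAsLCwsMDQ4PEBESExQVFRUUFBQTExMTEhIRERAPDg0MCwoKCgsMDhARExQVFRUUFBMPDg0MDAsLCwoKCgoKCQkJCQkKCwwODxAREhMUFBQUExMTEhISEhEREBAPDg0LCgkJCQkKDA0PERITFBQUExIRDgwLCgkJCAgICAgIBwcHBwcICQoMDQ8QERITFBQUExMSEhISEREREBAPDg0LCgkICAgJCgsNDxETFBQUFBMRDw0LCgkIBwcGBgYGBgUFBQUGBwgKCw0PEBESExMTExMSEhIRERERERAPDw0MCwkIBwcICQoMDhASExQVFRQSEQ8NCwkIBwcGBQUFBAQEBAQEBAUHCQsNDxASExMUExMTEhIREREREREQEA8NDAoJCAgICAkLDQ8RExQVFhYVExEPDQsKCAcHBgUFBAMDAwICAgMEBggKDQ8REhMUFBQTExISEhISEhIRERAPDgwLCQgICAkKDA4RExUWFxcXFhQSEA8NCwoJCAcGBQQDAgIBAQECBAYICg0PERMUFRUVFBMTExMTExMTEhIREA8NCwoJCQkKDA4QExUXGBkZGRcWExEQDg0LCgkIBwYFAwIBAQABAgMGCAsOEBMUFRYWFhUVFBQUFBQUFBQTEhEQDg0LCwoLDA4QExUYGhscHBsZFxUTExEPDg0MCwkIBgQDAgEBAQIEBgkMDxIUFhcYGBcXFhYVFRUVFRUVFRQTEQ8ODQwMDQ4QEhUYGhweHh4dGxkXFRUTEhAPDg0MCggGBAMCAgIDBQgLDhEUFxkaGhoaGRgYFxcXFxcXFxYVFBIRDw4NDQ4QEhQXGh0fICEgHx0bGRcYFhQTEhEQDw0LCAYFBAMEBQcKDREUFxocHR0dHBwbGhoZGRkZGRgYFxUUEhAPDg8QERMWGRwfISMjIyEgHhsZGhkXFhUUExIQDQsJBwYGBggKDRAUFxsdHyAhICAfHh0cHBsbGhoaGRgWFBIREA8QERIVGBseISMlJSUjIiAeHB0cGxkYFxYVExEODAoJCQoLDRAUGBsfISMkJSQjIiEgHx4dHRwcGxoYFxUTERAQEBETFhkcICMlJicnJiQiIB8gHx4dHBsZGBYUEQ8ODQwNDxEUGBsfIyYoKSkoKCYlJCIhIB8eHRwbGRcVEhEQEBASFBcaHSAkJigpKCcmJSMiIyIhIB8eHBsZFxUTERAQERIVGBsfIycqLC0tLSwqKScmJCIhHx4dGxkXFRIREBAQEhQXGh4hJCcpKiopKCcmJA="/>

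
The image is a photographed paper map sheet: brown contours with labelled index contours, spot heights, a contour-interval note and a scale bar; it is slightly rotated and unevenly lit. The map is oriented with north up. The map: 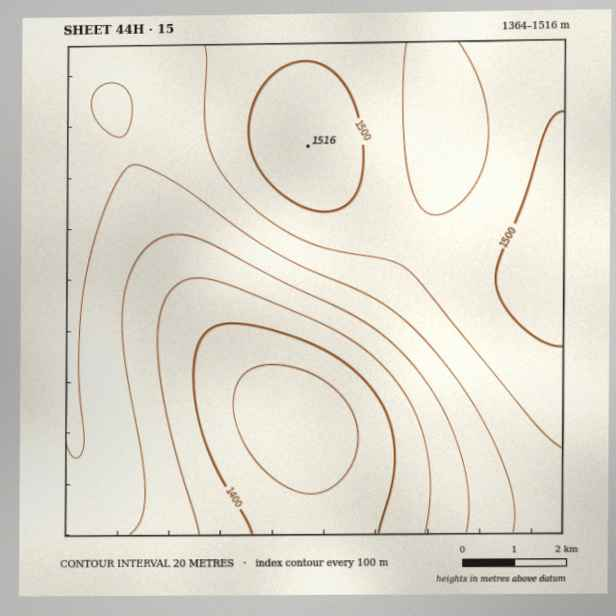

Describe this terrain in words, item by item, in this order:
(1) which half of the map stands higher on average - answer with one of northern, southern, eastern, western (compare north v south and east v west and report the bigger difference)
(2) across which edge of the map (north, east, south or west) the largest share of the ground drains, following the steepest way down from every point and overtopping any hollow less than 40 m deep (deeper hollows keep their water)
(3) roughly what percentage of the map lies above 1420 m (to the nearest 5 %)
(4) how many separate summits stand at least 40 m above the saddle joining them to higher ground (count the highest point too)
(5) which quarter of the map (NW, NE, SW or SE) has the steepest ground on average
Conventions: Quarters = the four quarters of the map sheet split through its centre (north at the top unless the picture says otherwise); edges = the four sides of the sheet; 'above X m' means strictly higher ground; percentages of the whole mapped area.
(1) On average the northern half of the map is the higher ground.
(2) The largest share of the runoff leaves by the southern edge.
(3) Roughly 80 % of the ground is higher than 1420 m.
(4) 1 summit rises at least 40 m above its surroundings.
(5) Slopes are steepest in the south-east quarter.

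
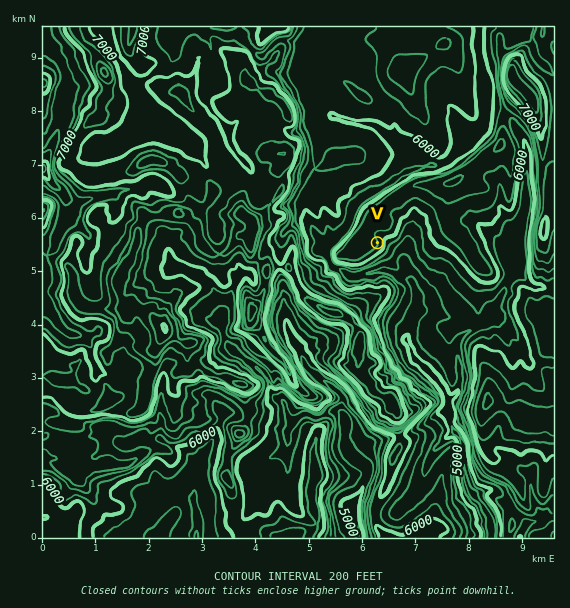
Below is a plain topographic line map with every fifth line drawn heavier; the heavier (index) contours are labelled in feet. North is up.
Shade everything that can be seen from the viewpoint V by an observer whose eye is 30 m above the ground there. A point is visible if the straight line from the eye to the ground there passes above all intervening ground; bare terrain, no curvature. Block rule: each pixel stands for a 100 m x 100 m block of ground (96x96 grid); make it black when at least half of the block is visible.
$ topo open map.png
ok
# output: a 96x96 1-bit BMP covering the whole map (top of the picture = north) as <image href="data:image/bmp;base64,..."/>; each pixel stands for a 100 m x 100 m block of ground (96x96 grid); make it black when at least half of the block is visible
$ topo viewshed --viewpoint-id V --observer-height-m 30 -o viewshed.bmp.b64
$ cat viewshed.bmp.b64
<image width="96" height="96" href="data:image/bmp;base64,Qk2+BAAAAAAAAD4AAAAoAAAAYAAAAGAAAAABAAEAAAAAAIAEAAATCwAAEwsAAAIAAAAAAAAA////AAAAAAAAAAAAAAAAAAAABwAAAAAAAAAAAAAAAgAAAAAAAAAAAAAAAAAAAAAAAAAAAAAAAAAAAAAAAAAAAAAAAAAAAAAAAAAAAAAAAAAAAAAAAAAAAAAAAAAAAAAAAAAAAAAAAAAAAAAAAAAAAAAAAAAAAAAAAAAAAAAAAAAAAAAAAAAAAAAAQAAAAAAAAAAAAAAAwAAAAAAAAAAAAAAAwAAAAAAAAAAAAAAAwAAAAAAAAAAAAAAA4AAAAAAAAAAAAAAB4AAAAAAAAAAAAAAB4AAAAAAAAAAAAAAAwAAAAAAAAAAAAAAAwAAAAAAAAAAAAAABwAAAAAAAAAAAAAABwAAAAAAAAAAAAAAHwAEAAAAAAAAAAAAHwF8AAAAAAAAAAAgH4H8AAAAAAAAAAB4H4P8AAAAAAAAAAD/H4P8AAAAAAAAAAP/z8P8AAAAAAAAAAf/58P8AAAAAAAAAAP/5+P8AAAAAAAAAAD/Z+P8AAAAAAAAAAP+Z/P8AAAAAAAAAAGA5/v8AAAAAAAAAAcA5/t8AAAAAAAAAB4B7/PwAAAAAAAAAB4D7/PwAAAAAAAAABwP7/P4AAAAAAAAABgP5//4AAAAAAAAADgP5//4AAAAAAAAAHgP4f/4AAAAAAAAAHAP+P/wAAAAAAQAAOAP/j/wAAAAAAYAAcAP/w/wAAAAAAYAH+AP/w/4AAAAAAYAf+AP/w/4AAAAAAcA//AP/wf4AAAAAAEB//wP/wHYAAAAAAED/////wAAAAAAAAAD/P///wAAAAAAAAAH+B///wAAAAAAAAAHgAf//4AAAAAAAACPgAH//4AAAAAAAAAOAAH//wAgAAAAAAAGAAH//gA4AAAAAAQGAHn//gAwAAAAAAYEAP///AAwAAAAAAcEAH//+AAwAAAAAAeEAD+/+AAwAAAAAAPEAD8f8AAwAAAAAAP4AB8f4AAwAAAAAAf4AAwf4AAwAAAAAAeYAAQ/4AAQAAAAABjYAAZ/4AAYAAAAABBwAAP/4AAYAAAAAAB4AAH/8AAYAAAAAAA8AAB/8MAYAAAAAAAcAAA/8QAYAAAAAAAcAAAH4AA4AAAAAAA+AAAAAAA4AAAAAAA+AAAAAAAcAAAAAAAfAAAAAAAcAAAAAAAfAAAAAAAQAAAAAAAPAAAAAAAQAAAAAAAPAAAAAAAQAAAAAAAHAAAAAAAQAAAAAAACAAAAAAAQAAAAAAACAAAAAAAwAAAAAAAAAAAAAAAwAAAAAAAeAAAAAAAgAAAAAAAeAAAAAABgAAAAAAAMAAAAAABgAAAAAAAMAAAAAADAAAAAAAAEAAAAAAHAAAAAAAAAAAAQAAPAAAAAAAAAAAAwAAeAAAAAAAAAAABgAA8AAAAAAAAAAADgAA4AAAAAAAAAAAHwAAwAAAAAAAAAAAH4AAwAAAAAAABgAAAIAAwAAAAAAABgAAAEAAgAAAAAAAAwAAAAAAAAAAAAAAAQAAAAAAAAAAAAAAMAAAAAAAAAAAAAAAGAAAAAAAAAAAAAAAD4AAAAAAAAAAAAAAB4AAAAAAAA="/>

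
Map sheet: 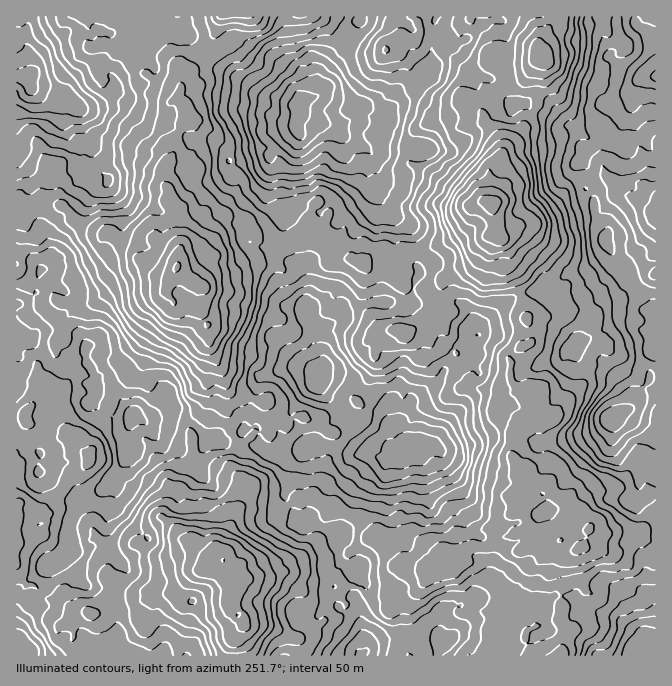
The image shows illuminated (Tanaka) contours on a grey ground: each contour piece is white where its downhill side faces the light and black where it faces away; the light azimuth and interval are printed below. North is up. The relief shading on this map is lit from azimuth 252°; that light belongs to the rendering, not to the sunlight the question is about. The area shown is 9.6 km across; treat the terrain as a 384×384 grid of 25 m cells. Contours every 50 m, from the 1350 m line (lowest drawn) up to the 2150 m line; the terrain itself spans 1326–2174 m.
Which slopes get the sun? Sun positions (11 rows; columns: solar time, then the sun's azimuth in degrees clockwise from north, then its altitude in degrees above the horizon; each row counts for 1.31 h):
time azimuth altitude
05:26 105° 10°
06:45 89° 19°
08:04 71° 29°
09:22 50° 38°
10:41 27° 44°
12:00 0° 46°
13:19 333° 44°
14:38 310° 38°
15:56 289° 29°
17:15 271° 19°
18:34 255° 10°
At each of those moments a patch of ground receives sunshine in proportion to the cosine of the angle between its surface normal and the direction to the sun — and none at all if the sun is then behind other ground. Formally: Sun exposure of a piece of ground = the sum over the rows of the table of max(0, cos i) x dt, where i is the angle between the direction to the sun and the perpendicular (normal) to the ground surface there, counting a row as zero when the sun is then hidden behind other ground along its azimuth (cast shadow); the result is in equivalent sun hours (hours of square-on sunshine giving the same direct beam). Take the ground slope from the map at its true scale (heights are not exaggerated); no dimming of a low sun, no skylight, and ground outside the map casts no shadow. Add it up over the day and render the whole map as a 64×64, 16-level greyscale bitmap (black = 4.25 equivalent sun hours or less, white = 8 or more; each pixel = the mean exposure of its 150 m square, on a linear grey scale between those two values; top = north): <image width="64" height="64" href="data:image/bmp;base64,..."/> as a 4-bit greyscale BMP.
<image width="64" height="64" href="data:image/bmp;base64,Qk12CAAAAAAAAHYAAAAoAAAAQAAAAEAAAAABAAQAAAAAAAAIAAATCwAAEwsAABAAAAAAAAAAAAAAABEREQAiIiIAMzMzAERERABVVVUAZmZmAHd3dwCIiIgAmZmZAKqqqgC7u7sAzMzMAN3d3QDu7u4A////AKeVV5iZqZiqh4dQA2UlZ3aZiru7u97tl3rN3tt1NYeIhDWKm6qXRndjZ2dkREaahlRVmsypitzKqqvd23JHZqxESImHiZdndkIminZUjNyodlVlishViru7uqu7mXeGZkacyWV3iKlDRVVpu7vMm6mYYwFFeJh4rMu8yq3KunMjWLy7vMqZqXZ4qYm9y6p4vbhmh1Y2ibq7vMu7urqGVTSJmr7v24qpd3iJq6mIVDi6mmmtxzIniry5q7vLp3h3iYi83u3KrLu7cUiqh3VXiqupm7upYgE5mrqXZ4ibuYmXnO7tuIrO26ljApu5iYWZqay5lliXMSSKiHd1Z3mXZWd6zO27zcuqmZmIiszcy6q7upqoqrupdEZ4ZVdTI0NFZqlmvdzMqamYrMur3MzMu4mnV73MzLuqh3NZiHZSFGmIh1V7q8t2ncma3d3f///tzKlFnNzMzcmHeaiqmoiLuYm7h3iZq7yrqare//////27unm7u93t7cuJvLq8y6iairu6Z6vN3aac7//+7u7u3MqXvM3N7+7dqsy7zdy6vLqqmJpqzbzuuJ7//+67vKqZdVe+7u/v7t3sqazdur3N3uu6u4jNu83e/+7uzbmquXeKrN7u7u3c3Ku6mZu8zv/+zM3sqJvcze/+zc792qq5mbze//797e7dy4mqqJvtzLrM/t23d6zc3u3e/t3Kmqvc3e7u//7u/9ur3Lmq3cy6mrzMzLhlWs3N3u7bu73LzN7c3e7e7+7u68y6u7u93N3cvambzJQ0ze7+7KvM7/7d7e7e3Lze7e7cu7q7zMzv/+26yquqqYia3e7Kve///t3d3M7cqb3dvcvcmt3c3u7+y5rLmJm8vIqt7crO/t3Jm7y8mHeJmYuqmszd3t7u7t3L3sqqis7sqozMu6uqyYiHeJl2VWZ4ZnZne7zKmrzdzMzchnvN7tvL3Ly8lXi7qYhli7hUWVJDNmd3nKh2VpzMzdybqt7u26upqsqIaImJq4irupdUdzMUioebq5ljapd6q9qqvN25dneauXZ4d1eb7u26mXdXdjJ6mrzLzchTMUes7bqrqbpzRohjVnZ5urz//Lq6domYdTe7upqr24QAFIrMu7qrqXVHVnZDNrzu3d3bzch0dGrKl6u6uqvdp0NXeqvN3KiLiYdUVmdXe77tyYnLhCRkRKzN7Kre7d7bqER6zM3Mu4eJhRJVVFiGesyoeaYxEjU1e8yru6zu7cuXiajMypq5mqhjAAEkmaeIiIZVUzV2VXdGe7yrmJvNu5dnvM7JiKu6hTEAJEN5mqh2ZTRVeoQDh4mom+yXeZq7ibu7u7upd5l0QxE1Z1VXuWRnNJqqmHZ4hpzc3duZaKvMzLmHmqhSRENDESZ4dlZ3eKeJvcuqu7lph3qaqrl1ab3cqplYlzESQyIRRYupZod6yna8ze/+26dWiZmaqYeJq7qpyYmJdSRFMEaIirqnd6uHdXm+7tzLq5U1nMzMyqzKqrp5yau5Vph2eqmXh4iYZmVod4mZmqq6hUVp3ty8zMu5d0iruql3iZqph6iaunZUIkdlVWRaqodCAAFqvMu9zMuVaLyphld4mrh6zbuph0VUQjRmWLrLp0FEIiN4vMvNynSnq7hXloesy5zuzLt3ipUkRom7uprJdnd0ZTaavdyoi5dYmXdnmazNzMury7qYaHiay6upaJqGUldmVViczJeZYxNEVniczN3cu8zdyZh2jd3NvLqoZWYzA1VWWKzJiJhUUzRXd7yqvu3N3LibuHi7vu7u7uylWWd2RFiaqpaJdnd2RazLzdzO/u7sibvMy7zb7u7cy4VXy8uXebzKZEVmmXaJzv7u7u3e3cqrzdu7yszMy8hndVRnq8zLy7lBJYioiIzf//3tuazc3e79mru7zLqXl2WJZld5zu3cylNUi92s3s3/7cur3N3t3ty8vLzLuprNzN3cvLmt/tu3RFe83d3u28zKmbze3e7N7t7/7s3Liqzd3f7/7JnN3LZYq63uy9upiavM3sus3Lzt7v7/7bu6m8zu7u7sy7vNhmrczey6uqqVebvLuJrL7dze7u3tzMuIvd7v3M3Lury4nt3d3M7LzKqazdu82qnMyc3t3MvM3bzf7u/urO2omHnMzK2r3+28upu73c3LiLyIzezcvMqquoq5ve7surmJmc3Ky7vt3Mu73M3dyrqLu7zMzN7bmay4U2eKzv7Lq6hpu7rK3e3u7dzN3Ny4ec3beap5u4m7iclDaHed/9qbuqy7vcvv7b3/3d3cu6us7cuod4uXaavLvcqburzu7aZmmqzNze7+3cu8zLyZq8u7qZV4mYiZu4iszKiKzMzsh0aby8y83tuYZWrLqbvMy5mammaKuqp3h4rbu7zbqJqmWImLy827vJcxN6iszLuomZdVVER5h1NniL7t3cynVVWImXmc3cuoZGiYiZvMy8uqhlRCNlJFRERpvN3szLp0M0d2iZrNZoiEV4d4u7u7u4UjV1VkIVh1JVh7vLuYuoZCRmealndlaEVYp5u7rd7JdFaZdDUlaYhDR0Z73KmKqYmmiKlERVdXiIiKm6rN7bqHZFRDIiWKy6qXeK3dy4qrzLyYdWiIlkWKvMy6qb3dqJqVACIANYjN7buWmaze3M3tuqqFjLtYhmmququsq6mYVCABNUM1m97t7Luodb3N7uyouXm9tmiIdYiJq7uoiZYAAldTIlh3q8zKycuZeavO/amambl2"/>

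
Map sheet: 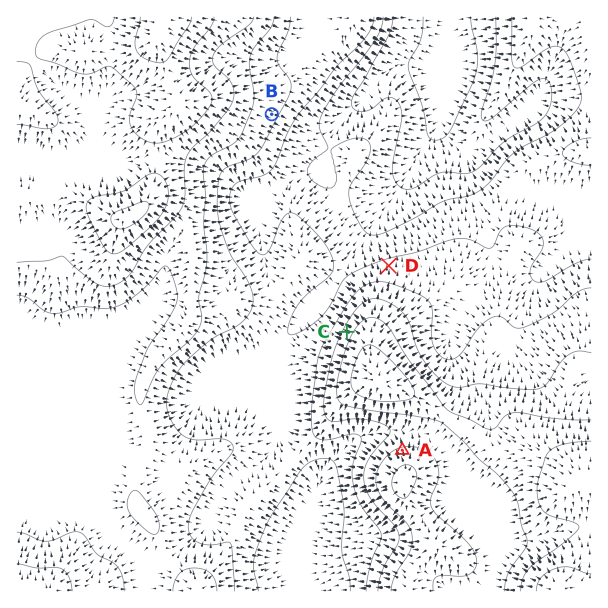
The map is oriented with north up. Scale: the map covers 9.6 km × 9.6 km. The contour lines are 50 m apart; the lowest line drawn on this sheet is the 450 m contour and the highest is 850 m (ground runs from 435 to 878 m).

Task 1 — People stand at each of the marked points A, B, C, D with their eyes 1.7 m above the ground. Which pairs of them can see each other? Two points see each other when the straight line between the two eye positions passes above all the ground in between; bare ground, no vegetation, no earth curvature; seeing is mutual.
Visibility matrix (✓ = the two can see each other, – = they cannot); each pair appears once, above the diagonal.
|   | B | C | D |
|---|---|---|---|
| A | – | – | – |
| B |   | ✓ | ✓ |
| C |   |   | – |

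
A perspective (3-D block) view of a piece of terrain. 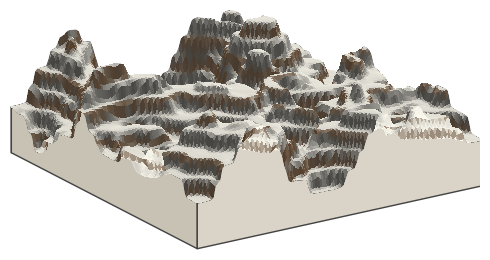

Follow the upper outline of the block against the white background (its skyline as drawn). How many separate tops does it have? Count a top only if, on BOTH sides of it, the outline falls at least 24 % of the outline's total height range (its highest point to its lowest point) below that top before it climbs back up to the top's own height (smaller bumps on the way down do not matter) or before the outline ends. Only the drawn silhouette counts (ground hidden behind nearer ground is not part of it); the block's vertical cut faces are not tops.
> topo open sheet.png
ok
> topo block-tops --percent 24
2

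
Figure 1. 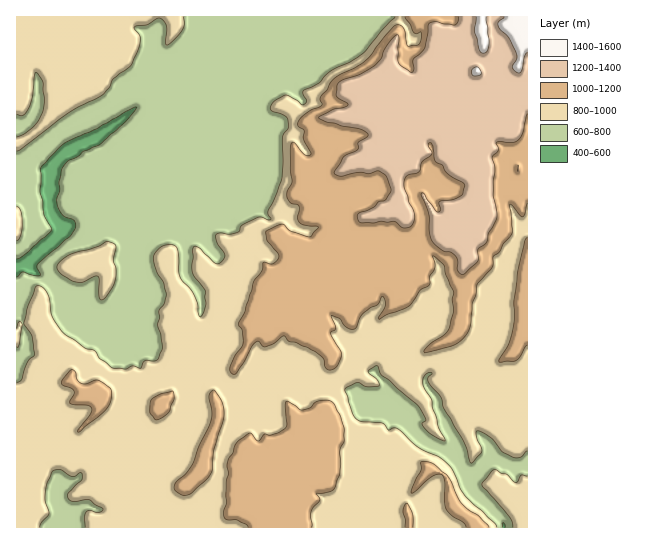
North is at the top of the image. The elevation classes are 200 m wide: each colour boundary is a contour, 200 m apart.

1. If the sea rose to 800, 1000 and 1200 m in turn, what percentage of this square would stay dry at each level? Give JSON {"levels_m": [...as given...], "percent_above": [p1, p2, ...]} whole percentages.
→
{"levels_m": [800, 1000, 1200], "percent_above": [70, 31, 11]}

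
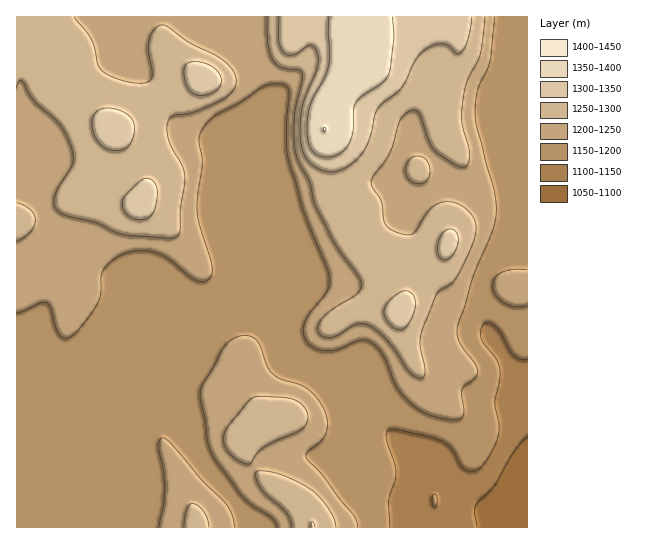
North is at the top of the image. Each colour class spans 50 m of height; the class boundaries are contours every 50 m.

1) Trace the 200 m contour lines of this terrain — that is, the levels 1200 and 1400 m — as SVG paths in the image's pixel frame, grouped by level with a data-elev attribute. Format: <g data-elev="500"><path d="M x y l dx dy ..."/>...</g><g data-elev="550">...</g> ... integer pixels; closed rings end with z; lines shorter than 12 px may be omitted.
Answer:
<g data-elev="1200"><path d="M234 527l-2-12-6-12-24-23-31-36-8-6-3 1-1 6 5 28 1 13-1 17-5 24"/><path d="M358 527l-2-6-3-7-14-15-17-24-14-14-2-4 2-6 14-11 5-9 0-13-6-13-7-10-9-8-24-8-7-4-7-9-6-19-4-6-7-5-9 0-9 3-7 7-24 41-1 12 5 20 2 22 7 17 26 36 10 10 22 14 4 4 1 5"/><path d="M17 313l24-10 6 0 4 6 4 17 4 8 4 4 7-1 12-11 16-23 3-10 0-18 4-8 13-10 15-6 13-1 12 3 12 7 24 19 8 2 7-2 3-5 0-9-13-40-2-15 5-47-3-21 1-8 6-11 11-9 23-12 23-16 10-2 9 0 5 3 2 6-3 41 3 27 14 49 23 56 4 12-1 8-3 7-16 20-5 9-2 9 2 8 9 9 12 3 12-2 21-9 11 2 6 4 6 7 15 34 16 18 10 7 12 5 16 3 10-1 3-6-2-18 0-6 13-11 2-7-2-8-16-21-2-7 0-8 17-53 18-43 4-17-2-24-17-63-2-14 3-24 10-20 2-10 4-42"/><path d="M527 270l-13-1-12 3-7 5-2 8 2 9 8 8 12 5 12-2"/></g>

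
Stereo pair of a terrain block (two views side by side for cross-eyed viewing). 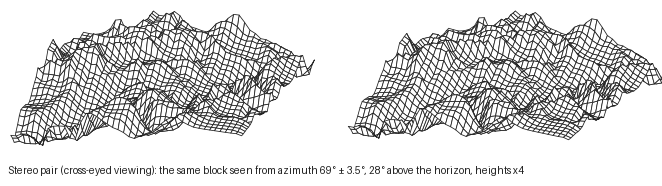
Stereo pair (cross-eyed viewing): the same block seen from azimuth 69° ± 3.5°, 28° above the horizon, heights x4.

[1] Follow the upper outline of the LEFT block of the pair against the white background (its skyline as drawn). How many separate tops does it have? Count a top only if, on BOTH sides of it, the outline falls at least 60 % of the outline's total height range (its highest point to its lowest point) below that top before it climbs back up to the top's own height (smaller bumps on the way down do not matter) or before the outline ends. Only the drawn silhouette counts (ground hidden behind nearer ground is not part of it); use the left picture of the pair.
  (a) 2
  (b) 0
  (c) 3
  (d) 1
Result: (b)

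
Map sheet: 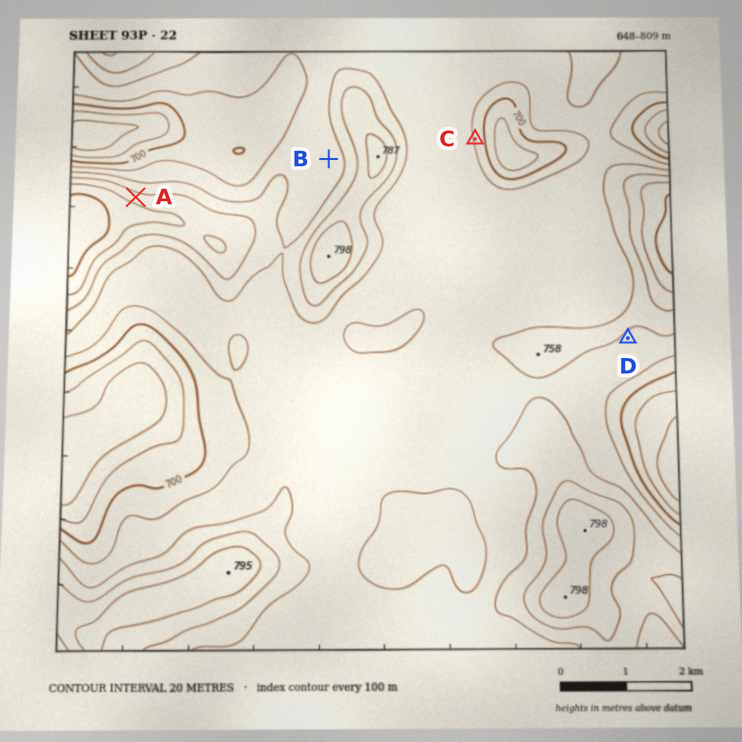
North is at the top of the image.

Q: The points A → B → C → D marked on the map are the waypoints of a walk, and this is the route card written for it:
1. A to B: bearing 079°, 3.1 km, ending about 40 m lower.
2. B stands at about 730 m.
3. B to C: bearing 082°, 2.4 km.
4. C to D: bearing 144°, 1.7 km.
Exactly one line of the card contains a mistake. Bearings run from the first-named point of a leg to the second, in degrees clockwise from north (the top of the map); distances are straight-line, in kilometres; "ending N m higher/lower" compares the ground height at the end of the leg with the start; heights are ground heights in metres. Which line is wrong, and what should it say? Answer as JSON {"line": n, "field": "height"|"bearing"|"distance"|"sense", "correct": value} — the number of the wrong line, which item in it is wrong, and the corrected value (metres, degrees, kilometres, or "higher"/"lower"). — {"line": 4, "field": "distance", "correct": 4.0}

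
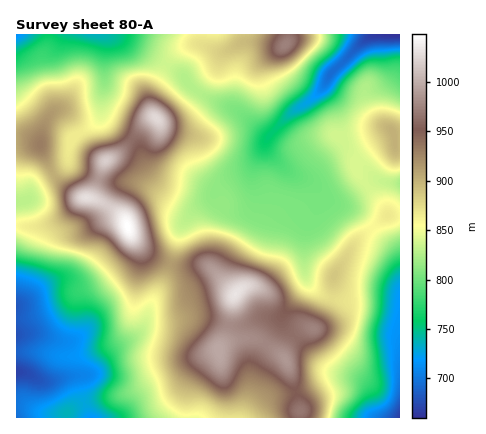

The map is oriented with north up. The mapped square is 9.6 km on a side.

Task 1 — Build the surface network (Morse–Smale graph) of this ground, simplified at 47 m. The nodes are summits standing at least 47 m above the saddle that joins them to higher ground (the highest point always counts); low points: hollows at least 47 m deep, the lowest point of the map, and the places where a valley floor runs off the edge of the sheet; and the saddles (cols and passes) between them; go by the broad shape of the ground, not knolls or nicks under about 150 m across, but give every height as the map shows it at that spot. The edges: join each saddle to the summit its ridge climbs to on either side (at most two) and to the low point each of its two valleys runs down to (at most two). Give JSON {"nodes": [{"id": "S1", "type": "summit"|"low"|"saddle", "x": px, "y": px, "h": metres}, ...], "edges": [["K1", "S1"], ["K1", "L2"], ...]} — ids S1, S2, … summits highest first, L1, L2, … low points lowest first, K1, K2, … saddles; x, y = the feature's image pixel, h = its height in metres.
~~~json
{"nodes": [
{"id": "S1", "type": "summit", "x": 128, "y": 226, "h": 1049},
{"id": "S2", "type": "summit", "x": 236, "y": 294, "h": 1032},
{"id": "S3", "type": "summit", "x": 156, "y": 118, "h": 1026},
{"id": "S4", "type": "summit", "x": 286, "y": 46, "h": 974},
{"id": "S5", "type": "summit", "x": 392, "y": 132, "h": 901},
{"id": "L1", "type": "low", "x": 398, "y": 34, "h": 660},
{"id": "L2", "type": "low", "x": 400, "y": 418, "h": 667},
{"id": "L3", "type": "low", "x": 16, "y": 372, "h": 669},
{"id": "L4", "type": "low", "x": 16, "y": 34, "h": 713},
{"id": "K1", "type": "saddle", "x": 266, "y": 344, "h": 977},
{"id": "K2", "type": "saddle", "x": 132, "y": 140, "h": 962},
{"id": "K3", "type": "saddle", "x": 296, "y": 392, "h": 950},
{"id": "K4", "type": "saddle", "x": 170, "y": 264, "h": 913},
{"id": "K5", "type": "saddle", "x": 54, "y": 176, "h": 902},
{"id": "K6", "type": "saddle", "x": 78, "y": 134, "h": 865},
{"id": "K7", "type": "saddle", "x": 372, "y": 228, "h": 858},
{"id": "K8", "type": "saddle", "x": 166, "y": 64, "h": 836},
{"id": "K9", "type": "saddle", "x": 266, "y": 134, "h": 758}],
"edges": [["K1", "S2"], ["K1", "L1"], ["K1", "L3"], ["K2", "S1"], ["K2", "S3"], ["K2", "L1"], ["K2", "L4"], ["K3", "S2"], ["K3", "L3"], ["K3", "L2"], ["K4", "S1"], ["K4", "S2"], ["K4", "L1"], ["K4", "L3"], ["K5", "S1"], ["K5", "L1"], ["K5", "L3"], ["K6", "S1"], ["K6", "L1"], ["K6", "L4"], ["K7", "S5"], ["K7", "L1"], ["K7", "L2"], ["K8", "S3"], ["K8", "S4"], ["K8", "L1"], ["K8", "L4"], ["K9", "S3"], ["K9", "S4"], ["K9", "L1"]]}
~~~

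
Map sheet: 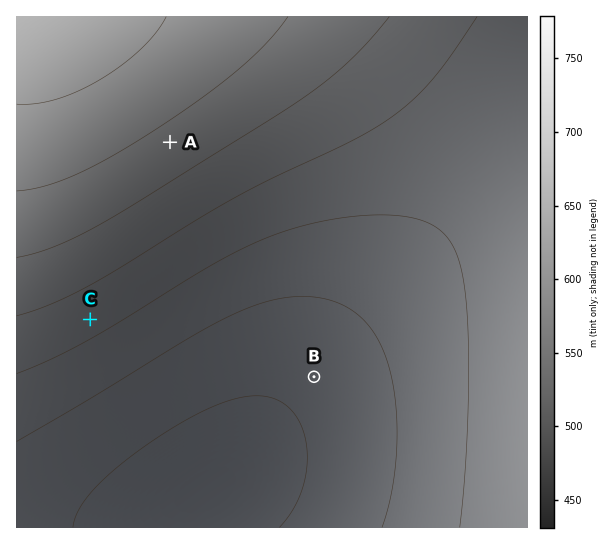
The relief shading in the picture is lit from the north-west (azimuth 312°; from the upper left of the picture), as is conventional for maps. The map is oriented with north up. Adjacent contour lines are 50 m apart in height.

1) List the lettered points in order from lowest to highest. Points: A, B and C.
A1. B C A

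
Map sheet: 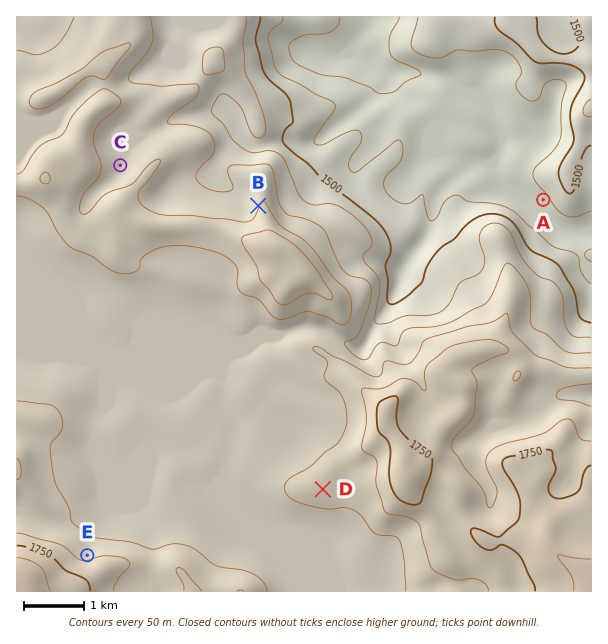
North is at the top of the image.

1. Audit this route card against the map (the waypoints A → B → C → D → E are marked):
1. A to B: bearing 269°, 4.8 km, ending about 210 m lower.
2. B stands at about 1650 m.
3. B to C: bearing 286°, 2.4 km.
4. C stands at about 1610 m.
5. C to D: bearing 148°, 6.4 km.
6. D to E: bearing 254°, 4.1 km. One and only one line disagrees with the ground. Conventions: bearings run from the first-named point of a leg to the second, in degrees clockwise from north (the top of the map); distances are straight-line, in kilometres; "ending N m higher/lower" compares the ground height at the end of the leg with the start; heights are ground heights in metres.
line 1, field sense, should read higher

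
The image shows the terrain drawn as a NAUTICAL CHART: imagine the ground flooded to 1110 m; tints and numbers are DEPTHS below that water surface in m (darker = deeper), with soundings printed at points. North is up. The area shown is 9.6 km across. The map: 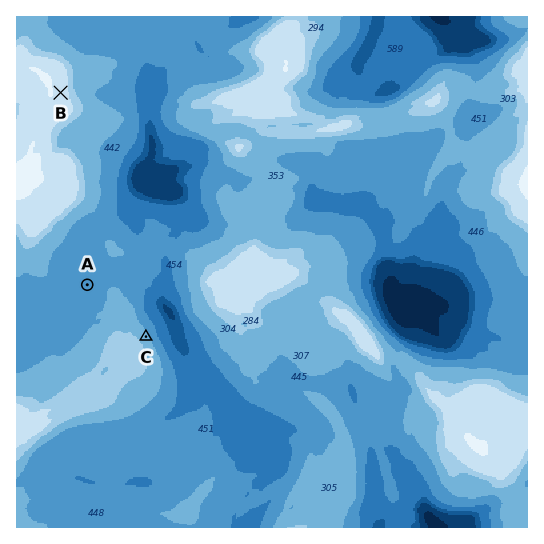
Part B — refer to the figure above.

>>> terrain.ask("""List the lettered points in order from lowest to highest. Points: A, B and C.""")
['A', 'C', 'B']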